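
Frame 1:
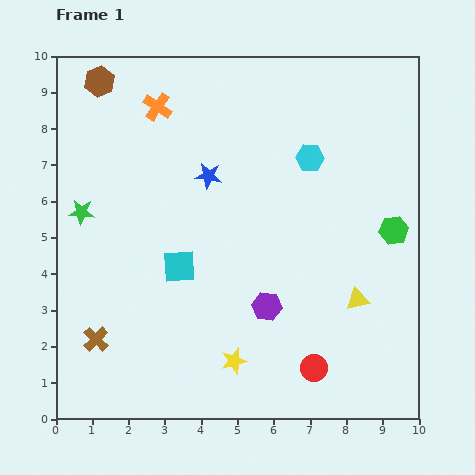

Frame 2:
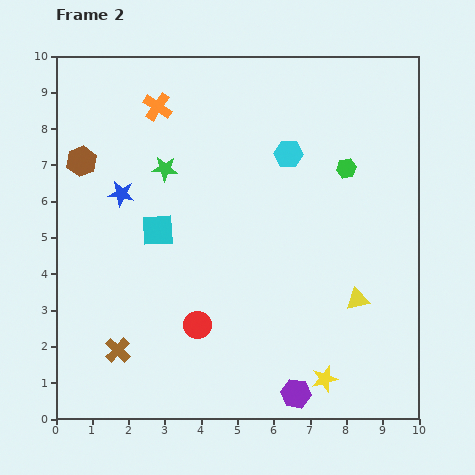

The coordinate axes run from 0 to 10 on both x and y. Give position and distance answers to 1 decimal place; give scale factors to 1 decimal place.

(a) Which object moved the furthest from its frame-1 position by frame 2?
the red circle

(moved 3.4; next 2.6)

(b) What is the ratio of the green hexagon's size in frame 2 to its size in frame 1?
0.7×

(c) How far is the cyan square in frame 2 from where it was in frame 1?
1.2

The cyan square moved from (3.4, 4.2) to (2.8, 5.2), a distance of √(0.6² + 1.0²) ≈ 1.2.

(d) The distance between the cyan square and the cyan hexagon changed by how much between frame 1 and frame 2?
-0.5

Distance in frame 1: 4.7. Distance in frame 2: 4.2.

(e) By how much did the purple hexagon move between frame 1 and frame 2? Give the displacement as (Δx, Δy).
(0.8, -2.4)

The purple hexagon was at (5.8, 3.1) in frame 1 and (6.6, 0.7) in frame 2.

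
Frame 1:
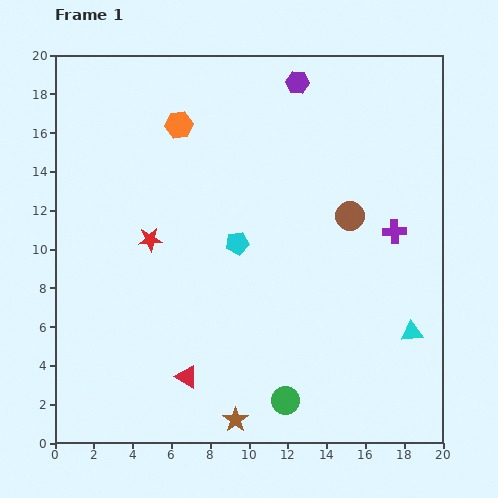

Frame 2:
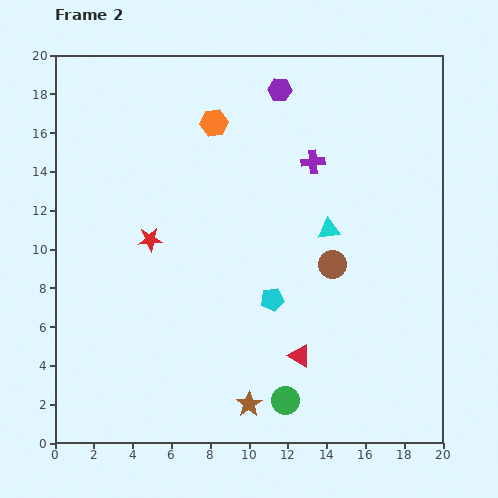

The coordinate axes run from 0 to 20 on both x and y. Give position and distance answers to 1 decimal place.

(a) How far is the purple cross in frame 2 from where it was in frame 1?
5.5

The purple cross moved from (17.5, 10.9) to (13.3, 14.5), a distance of √(4.2² + 3.6²) ≈ 5.5.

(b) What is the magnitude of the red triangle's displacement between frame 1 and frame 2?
5.9

The red triangle moved from (6.8, 3.4) to (12.6, 4.5), a distance of √(5.8² + 1.1²) ≈ 5.9.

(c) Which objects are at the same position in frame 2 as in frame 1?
the red star, the green circle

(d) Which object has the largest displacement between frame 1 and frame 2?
the cyan triangle

(moved 6.8; next 5.9)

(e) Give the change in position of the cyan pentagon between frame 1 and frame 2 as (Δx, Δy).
(1.8, -2.9)

The cyan pentagon was at (9.4, 10.3) in frame 1 and (11.2, 7.4) in frame 2.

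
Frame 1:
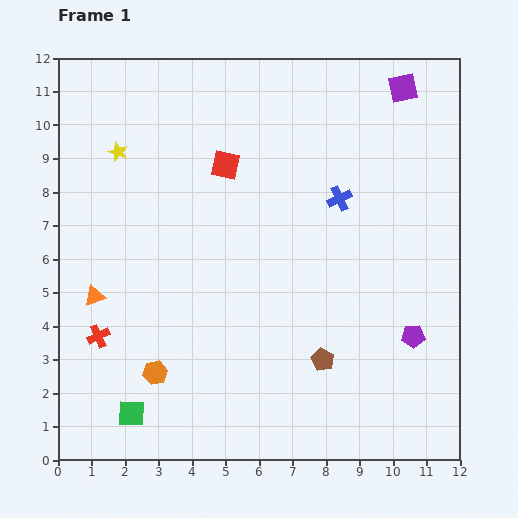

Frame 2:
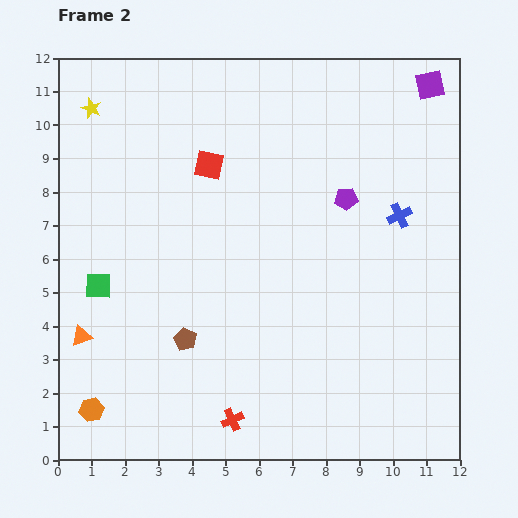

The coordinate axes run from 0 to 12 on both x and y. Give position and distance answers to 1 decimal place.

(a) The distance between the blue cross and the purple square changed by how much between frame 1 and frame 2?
+0.2

Distance in frame 1: 3.8. Distance in frame 2: 4.0.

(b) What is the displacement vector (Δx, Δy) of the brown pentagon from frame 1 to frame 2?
(-4.1, 0.6)

The brown pentagon was at (7.9, 3.0) in frame 1 and (3.8, 3.6) in frame 2.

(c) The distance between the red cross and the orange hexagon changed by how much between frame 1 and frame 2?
+2.2

Distance in frame 1: 2.0. Distance in frame 2: 4.2.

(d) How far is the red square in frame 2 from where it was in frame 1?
0.5

The red square moved from (5.0, 8.8) to (4.5, 8.8), a distance of √(0.5² + 0.0²) ≈ 0.5.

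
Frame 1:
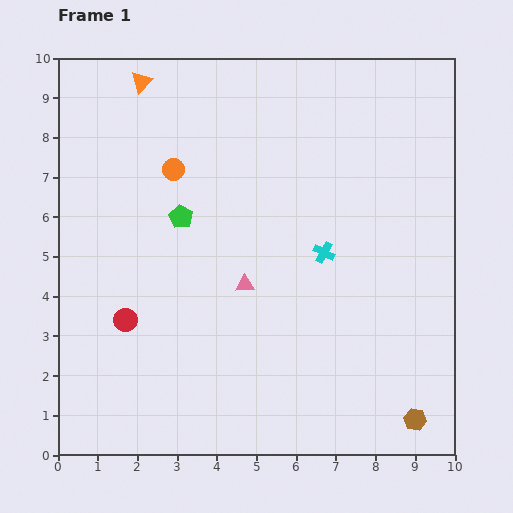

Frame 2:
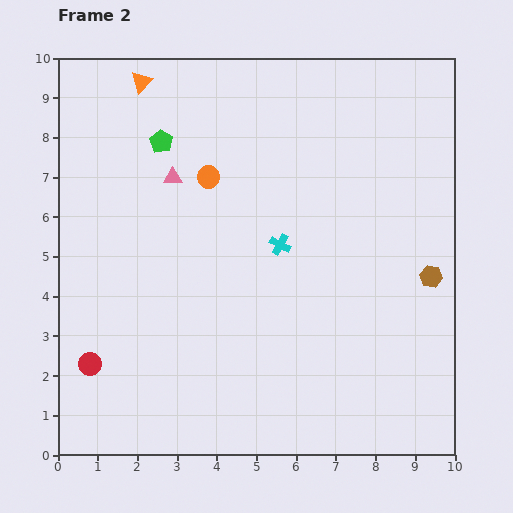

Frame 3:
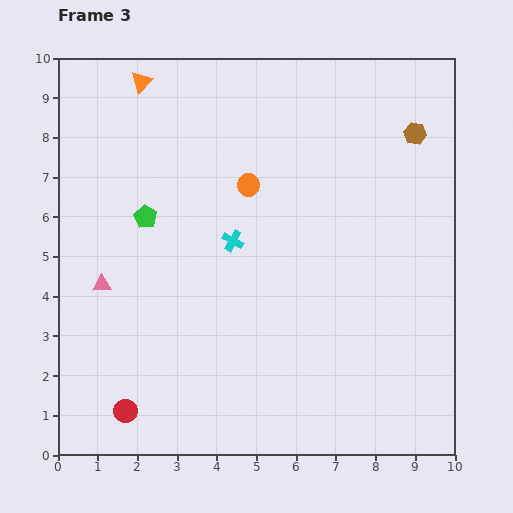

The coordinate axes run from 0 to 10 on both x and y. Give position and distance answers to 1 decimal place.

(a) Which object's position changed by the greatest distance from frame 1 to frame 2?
the brown hexagon

(moved 3.6; next 3.2)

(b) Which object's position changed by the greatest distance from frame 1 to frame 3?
the brown hexagon

(moved 7.2; next 3.6)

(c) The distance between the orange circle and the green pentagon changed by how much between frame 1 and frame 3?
+1.5

Distance in frame 1: 1.2. Distance in frame 3: 2.7.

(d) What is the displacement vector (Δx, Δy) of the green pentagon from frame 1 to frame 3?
(-0.9, 0.0)

The green pentagon was at (3.1, 6.0) in frame 1 and (2.2, 6.0) in frame 3.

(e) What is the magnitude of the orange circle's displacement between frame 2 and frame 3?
1.0

The orange circle moved from (3.8, 7.0) to (4.8, 6.8), a distance of √(1.0² + 0.2²) ≈ 1.0.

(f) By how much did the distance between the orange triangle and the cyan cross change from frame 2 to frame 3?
-0.8

Distance in frame 2: 5.4. Distance in frame 3: 4.6.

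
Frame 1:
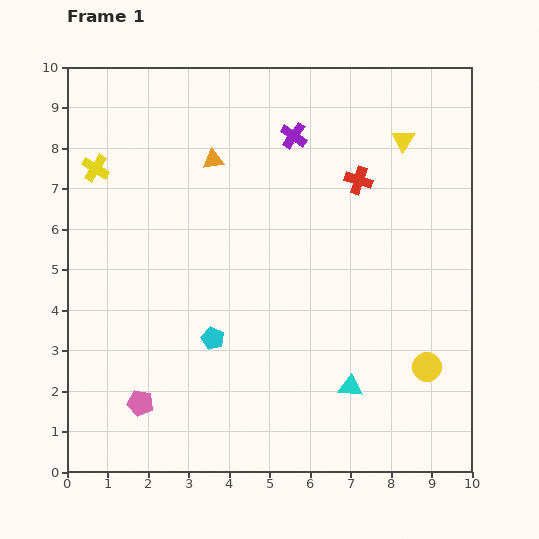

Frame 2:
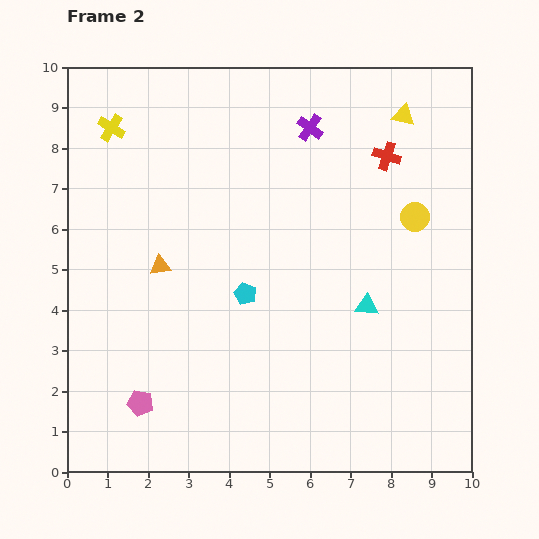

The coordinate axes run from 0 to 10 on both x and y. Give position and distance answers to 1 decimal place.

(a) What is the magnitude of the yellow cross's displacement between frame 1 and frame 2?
1.1

The yellow cross moved from (0.7, 7.5) to (1.1, 8.5), a distance of √(0.4² + 1.0²) ≈ 1.1.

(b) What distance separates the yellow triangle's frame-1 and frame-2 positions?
0.6

The yellow triangle moved from (8.3, 8.2) to (8.3, 8.8), a distance of √(0.0² + 0.6²) ≈ 0.6.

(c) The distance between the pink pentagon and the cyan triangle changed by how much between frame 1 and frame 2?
+0.9

Distance in frame 1: 5.2. Distance in frame 2: 6.1.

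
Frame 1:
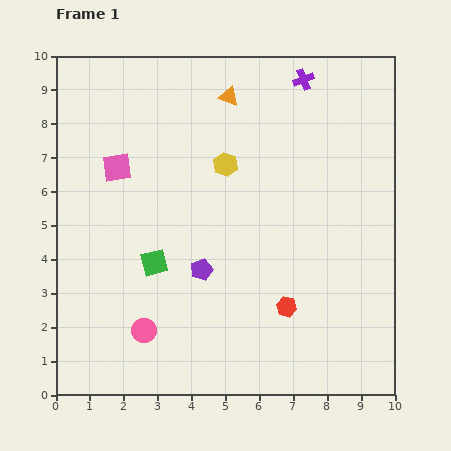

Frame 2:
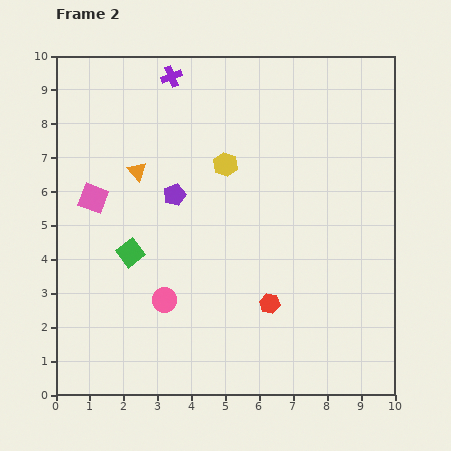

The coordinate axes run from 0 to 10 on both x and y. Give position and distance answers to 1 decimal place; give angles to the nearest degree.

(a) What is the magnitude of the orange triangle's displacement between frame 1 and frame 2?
3.5

The orange triangle moved from (5.1, 8.8) to (2.4, 6.6), a distance of √(2.7² + 2.2²) ≈ 3.5.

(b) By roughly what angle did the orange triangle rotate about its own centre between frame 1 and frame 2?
28° clockwise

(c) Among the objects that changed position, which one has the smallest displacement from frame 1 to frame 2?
the red hexagon

(moved 0.5)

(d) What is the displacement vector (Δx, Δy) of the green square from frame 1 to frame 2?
(-0.7, 0.3)

The green square was at (2.9, 3.9) in frame 1 and (2.2, 4.2) in frame 2.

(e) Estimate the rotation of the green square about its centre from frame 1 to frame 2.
22° counter-clockwise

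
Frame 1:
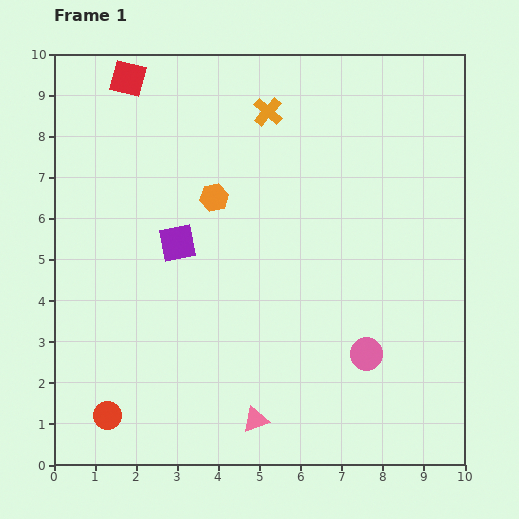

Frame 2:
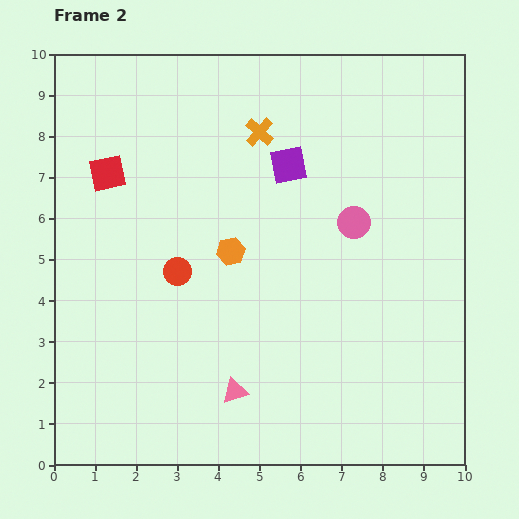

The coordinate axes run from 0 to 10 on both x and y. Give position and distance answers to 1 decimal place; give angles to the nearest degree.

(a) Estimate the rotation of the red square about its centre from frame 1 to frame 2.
26° counter-clockwise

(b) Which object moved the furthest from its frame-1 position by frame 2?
the red circle

(moved 3.9; next 3.3)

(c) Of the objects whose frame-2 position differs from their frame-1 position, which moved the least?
the orange cross

(moved 0.5)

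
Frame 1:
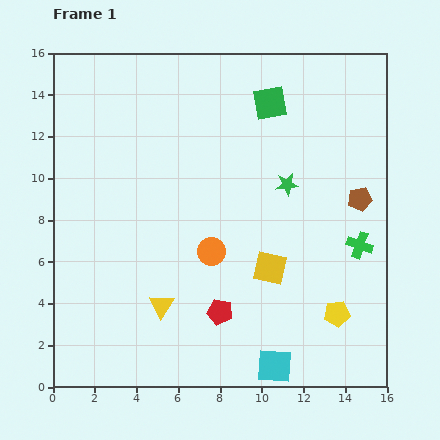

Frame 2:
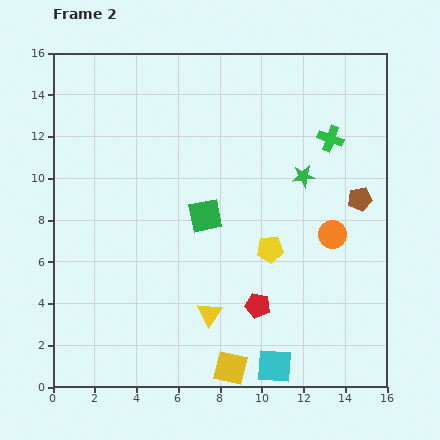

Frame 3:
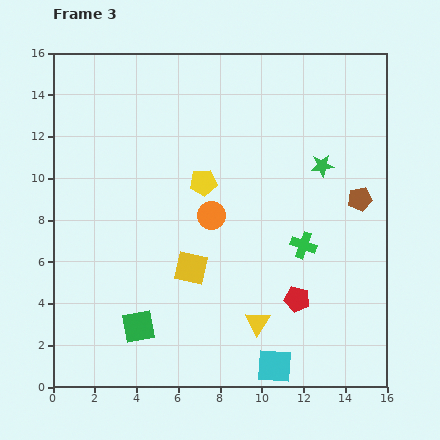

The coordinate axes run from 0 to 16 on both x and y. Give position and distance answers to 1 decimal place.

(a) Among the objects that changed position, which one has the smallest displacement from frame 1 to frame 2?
the green star

(moved 0.9)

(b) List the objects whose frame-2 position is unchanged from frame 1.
the cyan square, the brown pentagon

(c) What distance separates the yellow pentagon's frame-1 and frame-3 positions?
9.0

The yellow pentagon moved from (13.6, 3.5) to (7.2, 9.8), a distance of √(6.4² + 6.3²) ≈ 9.0.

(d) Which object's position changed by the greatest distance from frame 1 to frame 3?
the green square

(moved 12.4; next 9.0)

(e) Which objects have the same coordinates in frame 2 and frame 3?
the cyan square, the brown pentagon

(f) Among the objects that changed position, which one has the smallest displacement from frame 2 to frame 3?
the green star

(moved 1.0)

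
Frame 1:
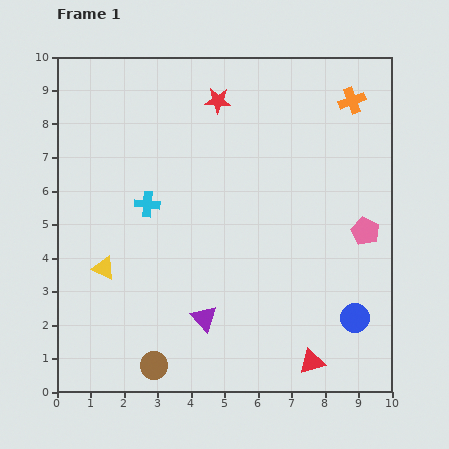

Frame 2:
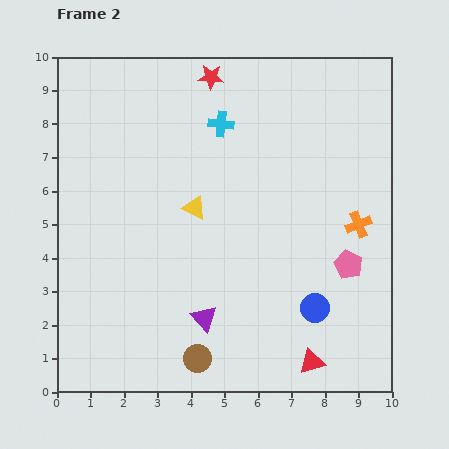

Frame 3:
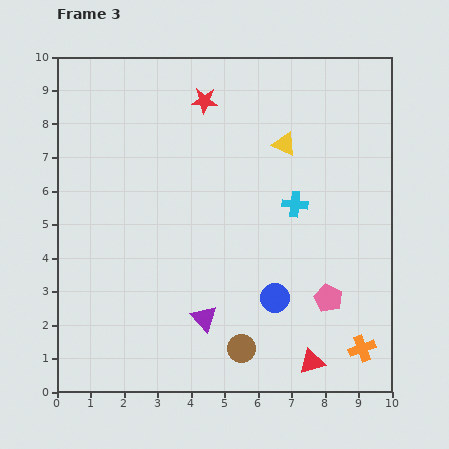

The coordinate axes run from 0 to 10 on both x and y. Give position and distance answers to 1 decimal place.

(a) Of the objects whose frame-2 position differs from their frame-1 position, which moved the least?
the red star

(moved 0.7)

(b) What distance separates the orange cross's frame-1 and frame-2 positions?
3.7

The orange cross moved from (8.8, 8.7) to (9.0, 5.0), a distance of √(0.2² + 3.7²) ≈ 3.7.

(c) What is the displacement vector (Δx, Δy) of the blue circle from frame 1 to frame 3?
(-2.4, 0.6)

The blue circle was at (8.9, 2.2) in frame 1 and (6.5, 2.8) in frame 3.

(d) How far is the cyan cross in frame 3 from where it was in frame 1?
4.4

The cyan cross moved from (2.7, 5.6) to (7.1, 5.6), a distance of √(4.4² + 0.0²) ≈ 4.4.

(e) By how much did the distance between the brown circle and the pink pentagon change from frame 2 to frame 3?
-2.3

Distance in frame 2: 5.3. Distance in frame 3: 3.0.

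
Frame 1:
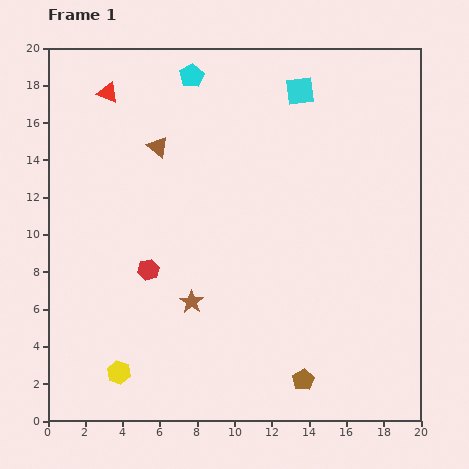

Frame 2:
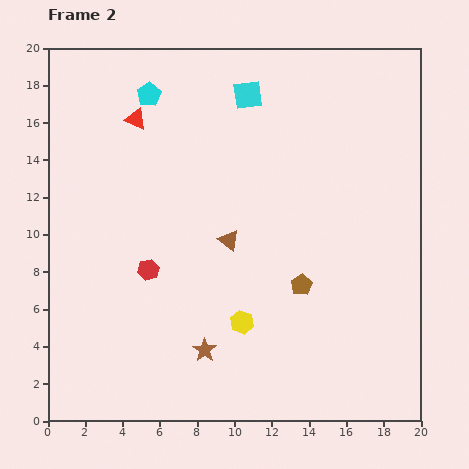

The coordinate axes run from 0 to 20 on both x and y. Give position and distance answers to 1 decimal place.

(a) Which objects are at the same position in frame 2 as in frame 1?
the red hexagon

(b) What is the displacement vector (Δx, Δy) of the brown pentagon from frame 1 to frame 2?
(-0.1, 5.1)

The brown pentagon was at (13.7, 2.2) in frame 1 and (13.6, 7.3) in frame 2.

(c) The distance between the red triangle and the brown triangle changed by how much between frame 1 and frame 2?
+4.2

Distance in frame 1: 4.0. Distance in frame 2: 8.2.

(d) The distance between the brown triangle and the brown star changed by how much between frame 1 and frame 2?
-2.5

Distance in frame 1: 8.5. Distance in frame 2: 6.0.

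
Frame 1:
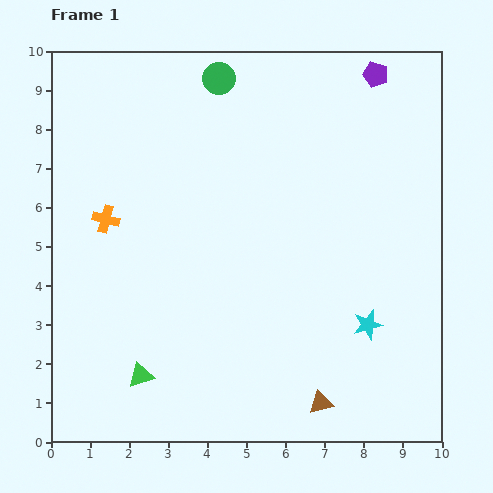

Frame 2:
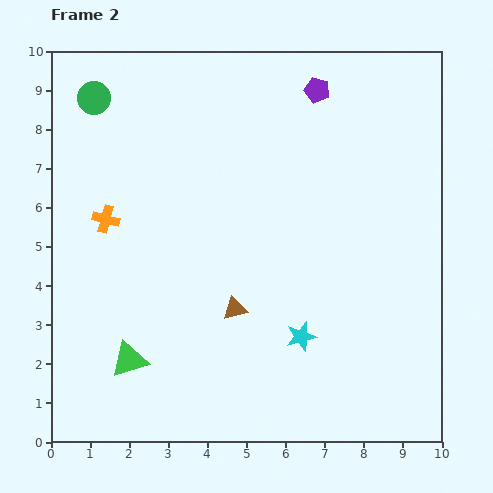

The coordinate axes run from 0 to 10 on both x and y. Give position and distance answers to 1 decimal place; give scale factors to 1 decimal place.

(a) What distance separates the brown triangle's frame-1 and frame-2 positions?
3.3

The brown triangle moved from (6.9, 1.0) to (4.7, 3.4), a distance of √(2.2² + 2.4²) ≈ 3.3.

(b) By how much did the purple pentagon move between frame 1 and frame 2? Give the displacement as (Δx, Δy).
(-1.5, -0.4)

The purple pentagon was at (8.3, 9.4) in frame 1 and (6.8, 9.0) in frame 2.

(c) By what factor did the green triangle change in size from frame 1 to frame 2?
1.5×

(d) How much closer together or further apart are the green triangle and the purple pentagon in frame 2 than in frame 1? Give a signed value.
-1.4

Distance in frame 1: 9.8. Distance in frame 2: 8.4.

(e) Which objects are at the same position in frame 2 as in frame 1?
the orange cross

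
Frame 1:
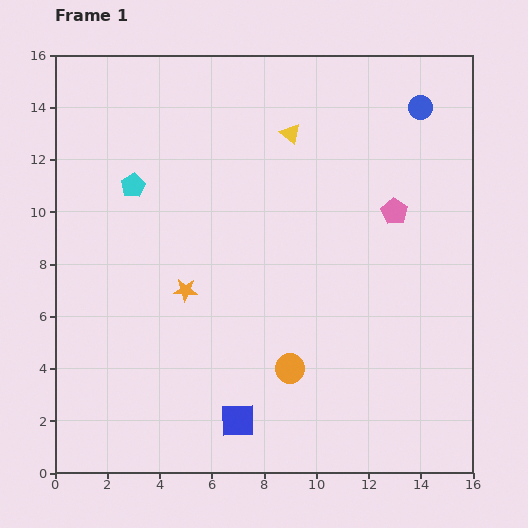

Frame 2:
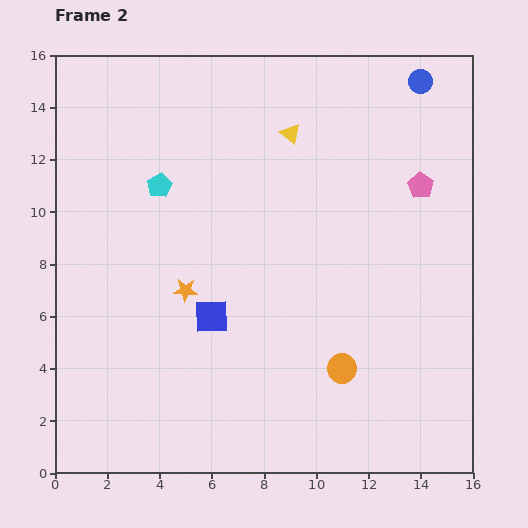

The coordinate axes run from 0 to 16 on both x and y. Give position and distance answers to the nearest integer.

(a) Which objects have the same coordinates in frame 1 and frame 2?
the yellow triangle, the orange star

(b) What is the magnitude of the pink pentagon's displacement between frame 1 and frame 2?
1

The pink pentagon moved from (13, 10) to (14, 11), a distance of √(1² + 1²) ≈ 1.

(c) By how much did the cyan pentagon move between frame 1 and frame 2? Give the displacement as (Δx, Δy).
(1, 0)

The cyan pentagon was at (3, 11) in frame 1 and (4, 11) in frame 2.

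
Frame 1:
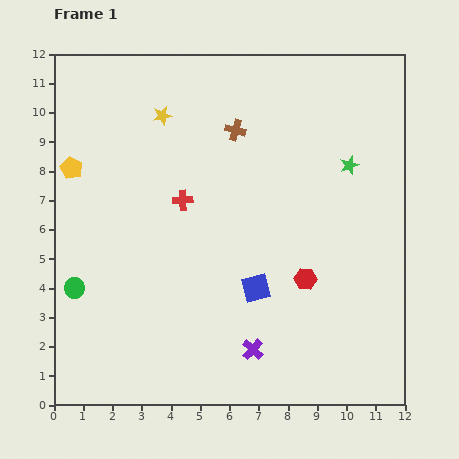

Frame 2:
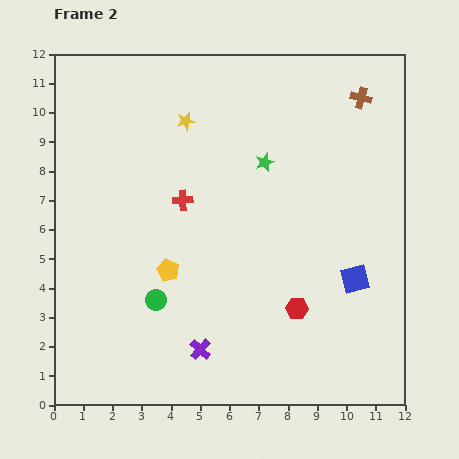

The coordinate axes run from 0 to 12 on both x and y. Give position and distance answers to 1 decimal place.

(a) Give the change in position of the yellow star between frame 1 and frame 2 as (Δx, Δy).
(0.8, -0.2)

The yellow star was at (3.7, 9.9) in frame 1 and (4.5, 9.7) in frame 2.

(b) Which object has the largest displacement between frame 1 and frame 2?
the yellow pentagon

(moved 4.8; next 4.4)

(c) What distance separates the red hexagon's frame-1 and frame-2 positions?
1.0

The red hexagon moved from (8.6, 4.3) to (8.3, 3.3), a distance of √(0.3² + 1.0²) ≈ 1.0.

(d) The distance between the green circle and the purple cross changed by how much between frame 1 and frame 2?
-4.2

Distance in frame 1: 6.5. Distance in frame 2: 2.3.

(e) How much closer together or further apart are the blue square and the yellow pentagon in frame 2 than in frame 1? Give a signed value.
-1.1

Distance in frame 1: 7.5. Distance in frame 2: 6.4.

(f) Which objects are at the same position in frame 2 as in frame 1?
the red cross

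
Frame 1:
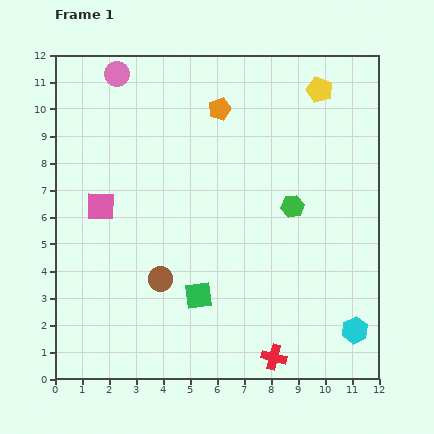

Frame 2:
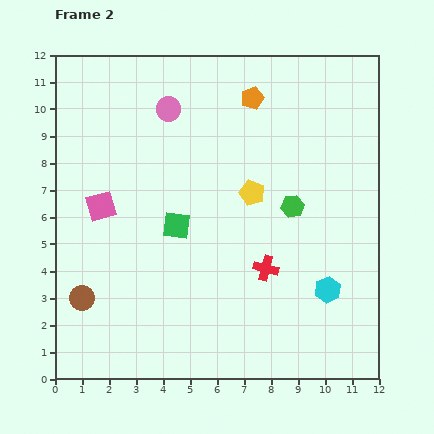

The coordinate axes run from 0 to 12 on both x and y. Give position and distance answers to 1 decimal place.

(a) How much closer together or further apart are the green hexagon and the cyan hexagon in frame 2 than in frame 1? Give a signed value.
-1.7

Distance in frame 1: 5.1. Distance in frame 2: 3.4.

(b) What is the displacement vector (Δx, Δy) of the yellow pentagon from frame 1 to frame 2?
(-2.5, -3.8)

The yellow pentagon was at (9.8, 10.7) in frame 1 and (7.3, 6.9) in frame 2.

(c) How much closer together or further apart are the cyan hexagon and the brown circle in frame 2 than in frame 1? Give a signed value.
+1.7

Distance in frame 1: 7.4. Distance in frame 2: 9.1.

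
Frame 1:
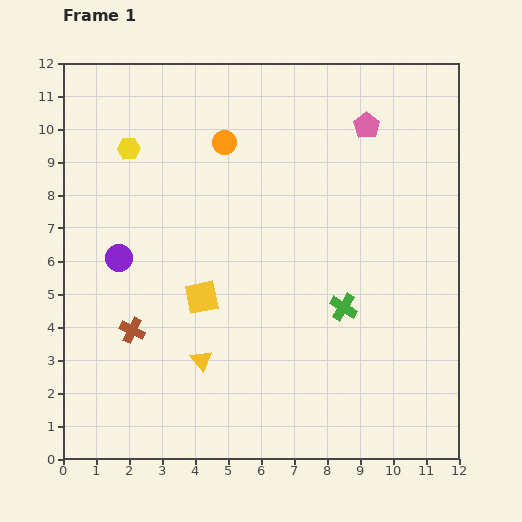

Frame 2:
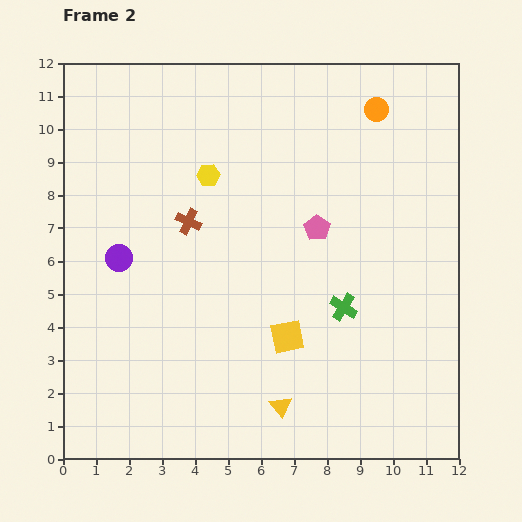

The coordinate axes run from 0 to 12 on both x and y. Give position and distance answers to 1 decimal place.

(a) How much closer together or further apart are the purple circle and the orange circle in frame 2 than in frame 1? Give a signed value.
+4.3

Distance in frame 1: 4.7. Distance in frame 2: 9.0.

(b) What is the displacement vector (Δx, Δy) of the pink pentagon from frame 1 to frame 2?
(-1.5, -3.1)

The pink pentagon was at (9.2, 10.1) in frame 1 and (7.7, 7.0) in frame 2.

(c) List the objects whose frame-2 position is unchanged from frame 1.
the green cross, the purple circle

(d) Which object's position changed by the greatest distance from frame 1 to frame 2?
the orange circle

(moved 4.7; next 3.7)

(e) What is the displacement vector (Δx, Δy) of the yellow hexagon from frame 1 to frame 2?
(2.4, -0.8)

The yellow hexagon was at (2.0, 9.4) in frame 1 and (4.4, 8.6) in frame 2.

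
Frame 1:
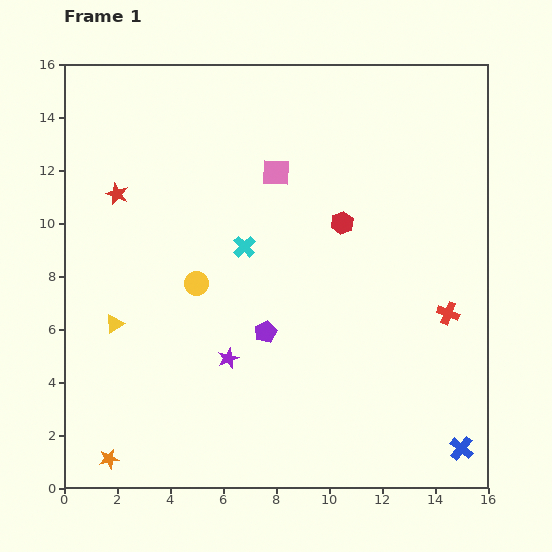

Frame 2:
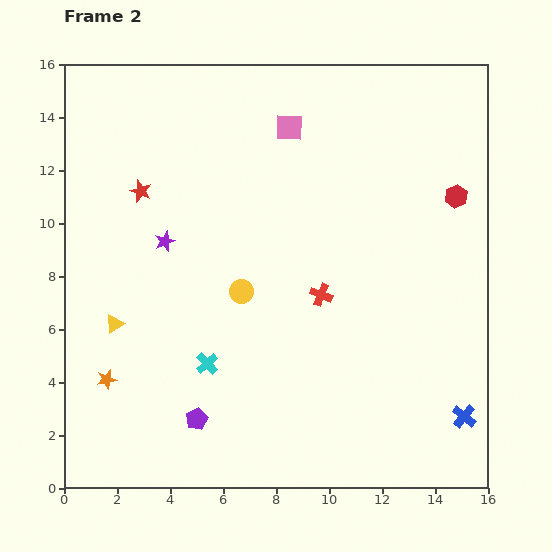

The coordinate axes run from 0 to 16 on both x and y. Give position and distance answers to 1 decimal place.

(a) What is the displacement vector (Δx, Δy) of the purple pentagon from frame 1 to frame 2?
(-2.6, -3.3)

The purple pentagon was at (7.6, 5.9) in frame 1 and (5.0, 2.6) in frame 2.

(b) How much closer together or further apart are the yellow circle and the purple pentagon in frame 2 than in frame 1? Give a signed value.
+1.9

Distance in frame 1: 3.2. Distance in frame 2: 5.1.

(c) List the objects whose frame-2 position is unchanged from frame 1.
the yellow triangle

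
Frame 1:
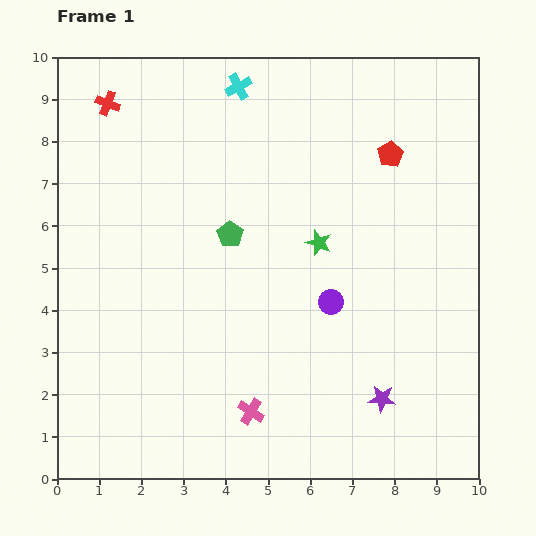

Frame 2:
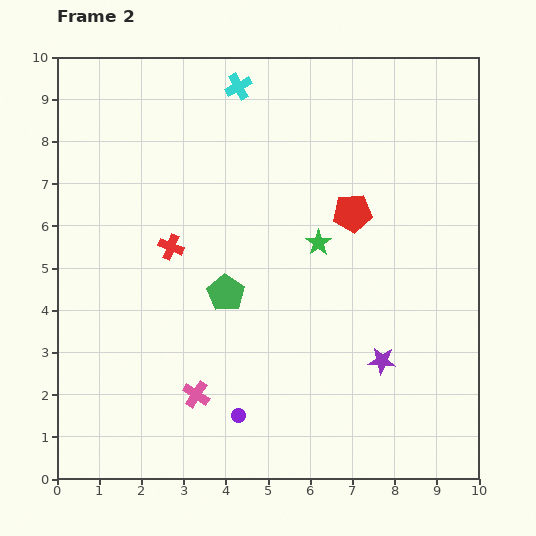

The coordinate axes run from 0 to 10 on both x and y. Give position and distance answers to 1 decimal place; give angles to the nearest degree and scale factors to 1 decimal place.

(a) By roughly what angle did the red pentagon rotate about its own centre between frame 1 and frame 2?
26° clockwise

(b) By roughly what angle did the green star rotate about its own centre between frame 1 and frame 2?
17° clockwise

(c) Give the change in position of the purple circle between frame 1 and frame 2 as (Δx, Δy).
(-2.2, -2.7)

The purple circle was at (6.5, 4.2) in frame 1 and (4.3, 1.5) in frame 2.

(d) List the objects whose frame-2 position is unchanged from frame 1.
the cyan cross, the green star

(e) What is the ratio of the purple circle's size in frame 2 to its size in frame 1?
0.6×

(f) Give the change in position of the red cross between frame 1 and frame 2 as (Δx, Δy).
(1.5, -3.4)

The red cross was at (1.2, 8.9) in frame 1 and (2.7, 5.5) in frame 2.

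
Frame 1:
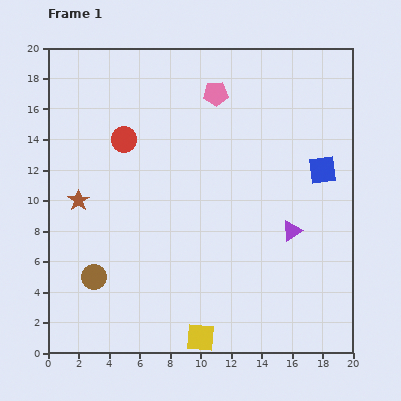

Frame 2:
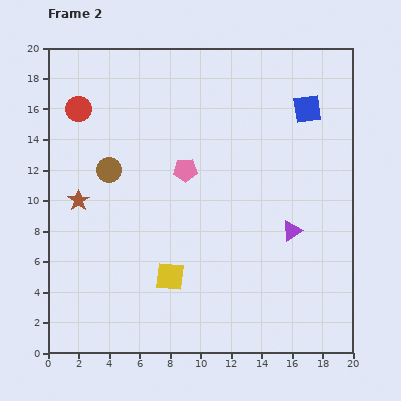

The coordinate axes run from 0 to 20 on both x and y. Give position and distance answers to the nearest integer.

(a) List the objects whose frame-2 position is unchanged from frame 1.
the purple triangle, the brown star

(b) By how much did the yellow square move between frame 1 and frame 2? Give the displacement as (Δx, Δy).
(-2, 4)

The yellow square was at (10, 1) in frame 1 and (8, 5) in frame 2.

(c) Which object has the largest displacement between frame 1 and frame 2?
the brown circle

(moved 7; next 5)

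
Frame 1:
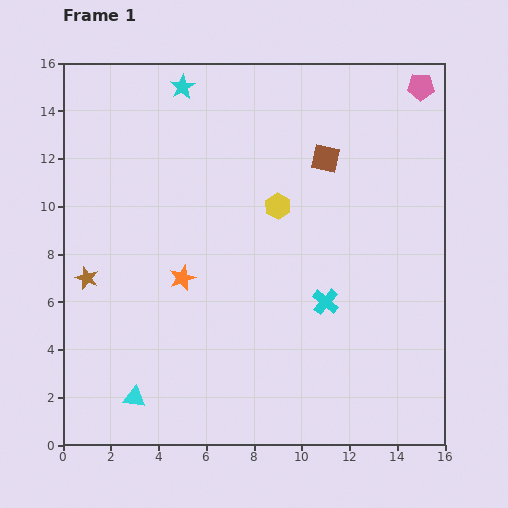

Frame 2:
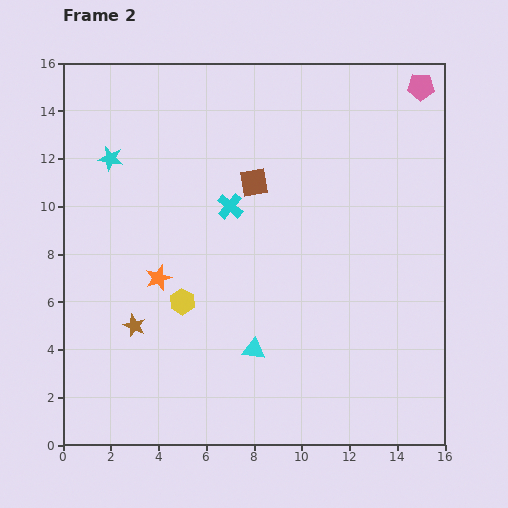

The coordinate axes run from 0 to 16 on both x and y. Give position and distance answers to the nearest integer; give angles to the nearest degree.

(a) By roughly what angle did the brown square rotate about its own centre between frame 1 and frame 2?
23° counter-clockwise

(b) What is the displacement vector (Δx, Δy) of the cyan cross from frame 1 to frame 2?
(-4, 4)

The cyan cross was at (11, 6) in frame 1 and (7, 10) in frame 2.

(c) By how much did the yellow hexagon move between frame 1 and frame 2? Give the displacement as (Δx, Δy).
(-4, -4)

The yellow hexagon was at (9, 10) in frame 1 and (5, 6) in frame 2.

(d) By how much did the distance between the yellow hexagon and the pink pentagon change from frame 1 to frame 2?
+5

Distance in frame 1: 8. Distance in frame 2: 13.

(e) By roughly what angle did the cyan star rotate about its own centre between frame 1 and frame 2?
30° counter-clockwise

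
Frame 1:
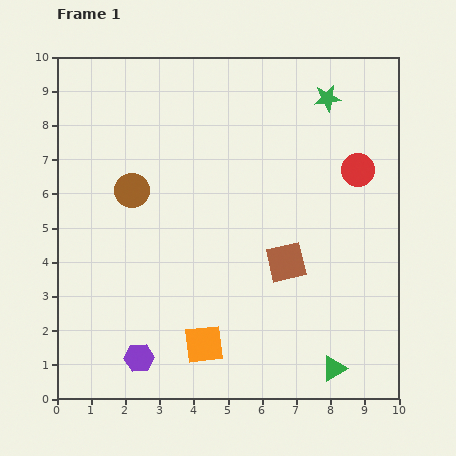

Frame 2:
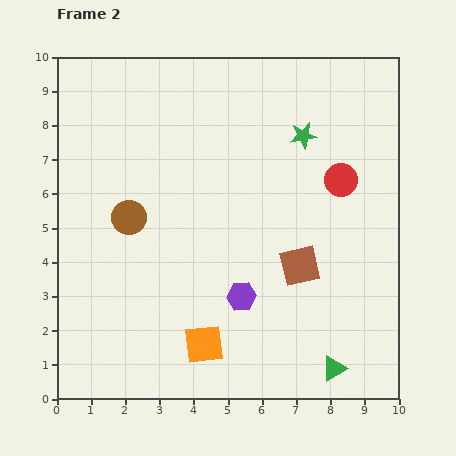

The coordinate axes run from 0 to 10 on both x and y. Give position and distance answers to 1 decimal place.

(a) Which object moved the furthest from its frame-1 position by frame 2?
the purple hexagon

(moved 3.5; next 1.3)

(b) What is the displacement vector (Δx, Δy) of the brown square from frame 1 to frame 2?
(0.4, -0.1)

The brown square was at (6.7, 4.0) in frame 1 and (7.1, 3.9) in frame 2.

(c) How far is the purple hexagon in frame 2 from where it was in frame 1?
3.5

The purple hexagon moved from (2.4, 1.2) to (5.4, 3.0), a distance of √(3.0² + 1.8²) ≈ 3.5.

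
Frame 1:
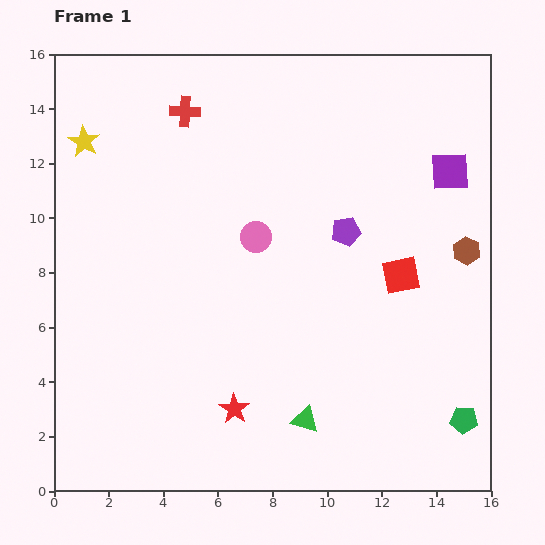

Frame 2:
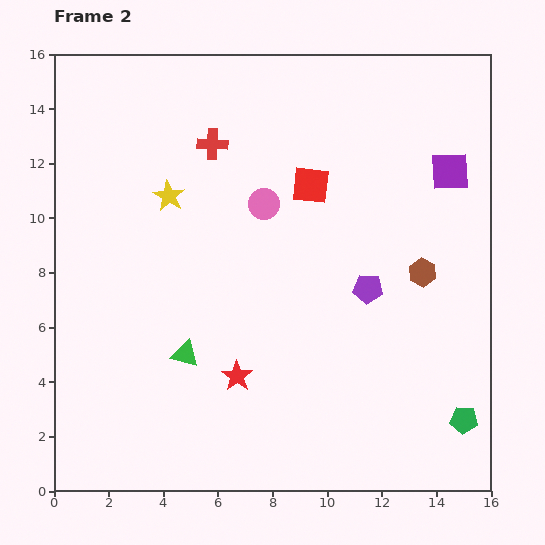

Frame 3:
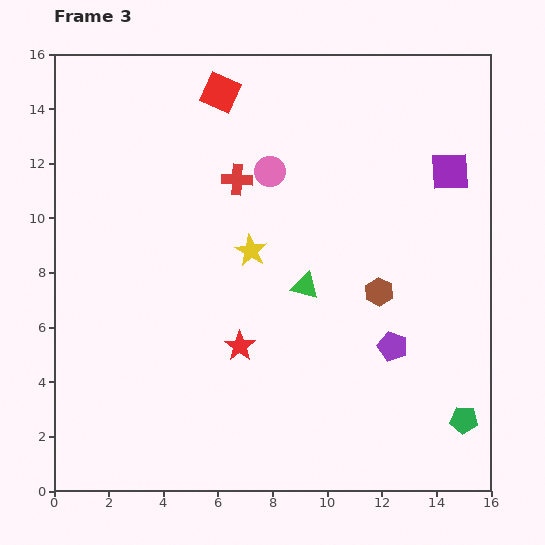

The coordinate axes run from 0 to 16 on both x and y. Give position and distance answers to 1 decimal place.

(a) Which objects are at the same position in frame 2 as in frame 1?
the green pentagon, the purple square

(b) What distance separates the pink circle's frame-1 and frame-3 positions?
2.5

The pink circle moved from (7.4, 9.3) to (7.9, 11.7), a distance of √(0.5² + 2.4²) ≈ 2.5.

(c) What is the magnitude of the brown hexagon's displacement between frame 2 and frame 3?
1.7

The brown hexagon moved from (13.5, 8.0) to (11.9, 7.3), a distance of √(1.6² + 0.7²) ≈ 1.7.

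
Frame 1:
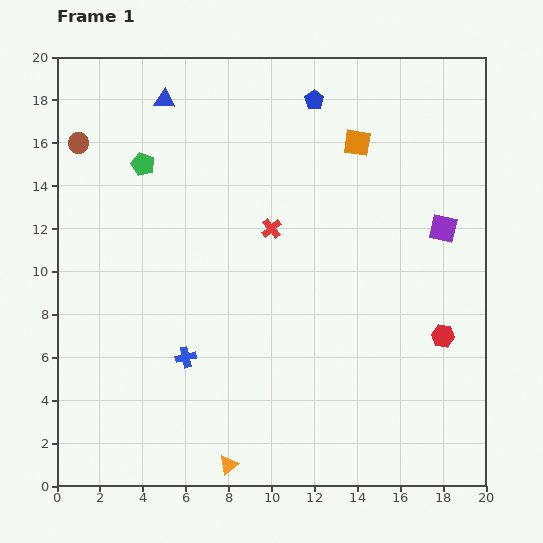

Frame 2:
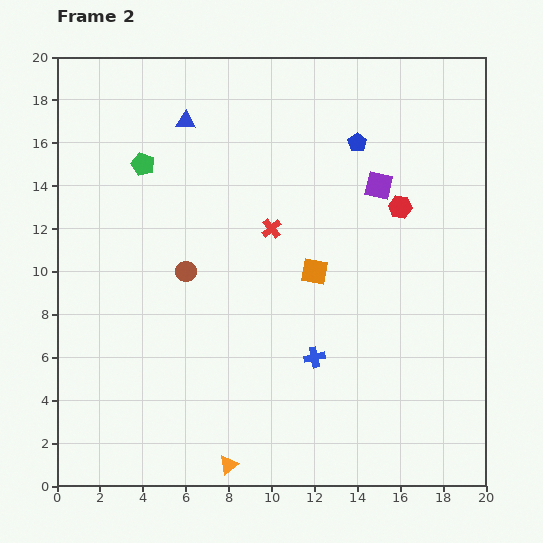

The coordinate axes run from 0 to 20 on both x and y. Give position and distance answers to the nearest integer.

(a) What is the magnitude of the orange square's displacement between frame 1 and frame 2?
6

The orange square moved from (14, 16) to (12, 10), a distance of √(2² + 6²) ≈ 6.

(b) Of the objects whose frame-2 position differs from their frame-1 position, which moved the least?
the blue triangle

(moved 1)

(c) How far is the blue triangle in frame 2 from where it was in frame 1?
1

The blue triangle moved from (5, 18) to (6, 17), a distance of √(1² + 1²) ≈ 1.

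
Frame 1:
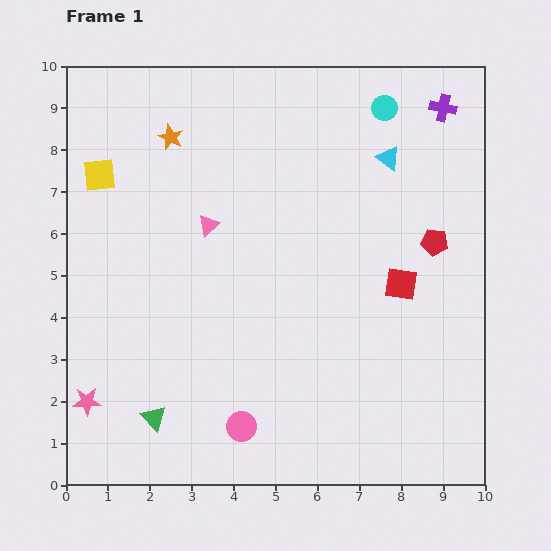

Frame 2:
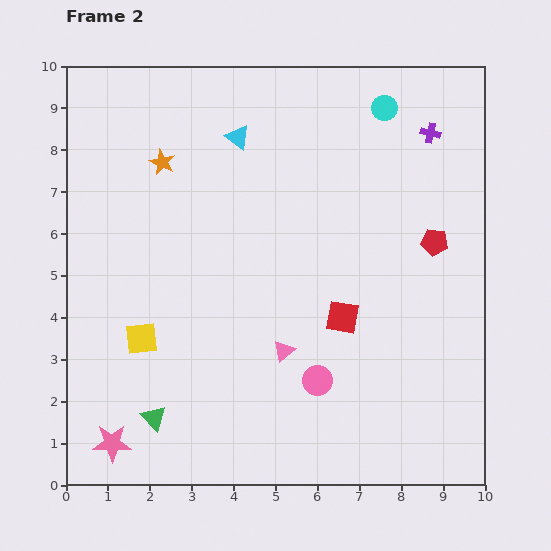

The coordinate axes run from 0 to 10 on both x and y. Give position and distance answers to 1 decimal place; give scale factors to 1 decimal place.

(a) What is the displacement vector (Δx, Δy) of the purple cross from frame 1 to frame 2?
(-0.3, -0.6)

The purple cross was at (9.0, 9.0) in frame 1 and (8.7, 8.4) in frame 2.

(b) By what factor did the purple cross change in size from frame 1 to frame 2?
0.7×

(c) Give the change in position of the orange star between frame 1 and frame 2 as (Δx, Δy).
(-0.2, -0.6)

The orange star was at (2.5, 8.3) in frame 1 and (2.3, 7.7) in frame 2.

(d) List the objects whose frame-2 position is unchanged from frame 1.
the red pentagon, the green triangle, the cyan circle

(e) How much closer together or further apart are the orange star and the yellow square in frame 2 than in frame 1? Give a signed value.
+2.3

Distance in frame 1: 1.9. Distance in frame 2: 4.2.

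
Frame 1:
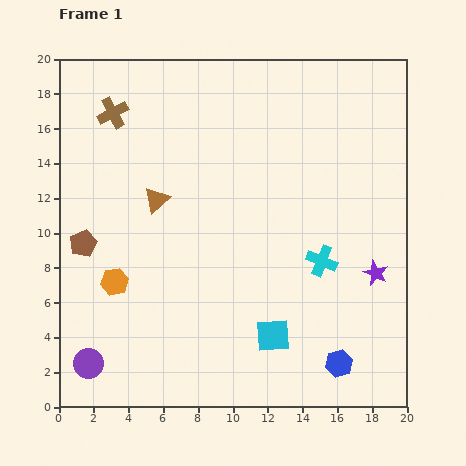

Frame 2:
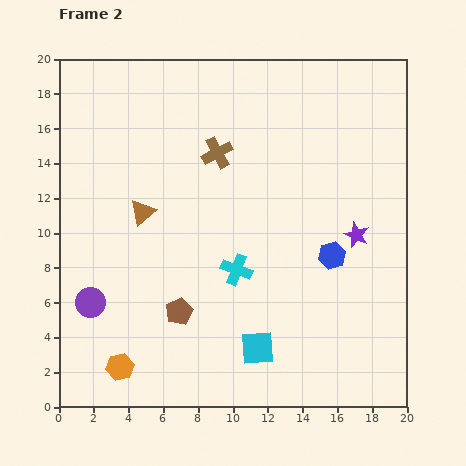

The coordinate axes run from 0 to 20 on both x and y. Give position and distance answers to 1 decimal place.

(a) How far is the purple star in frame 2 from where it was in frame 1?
2.5

The purple star moved from (18.2, 7.7) to (17.1, 9.9), a distance of √(1.1² + 2.2²) ≈ 2.5.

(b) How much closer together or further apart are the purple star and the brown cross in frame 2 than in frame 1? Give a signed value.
-8.4

Distance in frame 1: 17.7. Distance in frame 2: 9.3.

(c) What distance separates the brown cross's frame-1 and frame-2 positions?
6.4

The brown cross moved from (3.1, 16.9) to (9.1, 14.6), a distance of √(6.0² + 2.3²) ≈ 6.4.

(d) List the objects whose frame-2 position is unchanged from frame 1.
none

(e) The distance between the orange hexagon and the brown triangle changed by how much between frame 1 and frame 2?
+3.7

Distance in frame 1: 5.3. Distance in frame 2: 9.0.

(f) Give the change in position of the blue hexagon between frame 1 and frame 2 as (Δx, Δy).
(-0.4, 6.2)

The blue hexagon was at (16.1, 2.5) in frame 1 and (15.7, 8.7) in frame 2.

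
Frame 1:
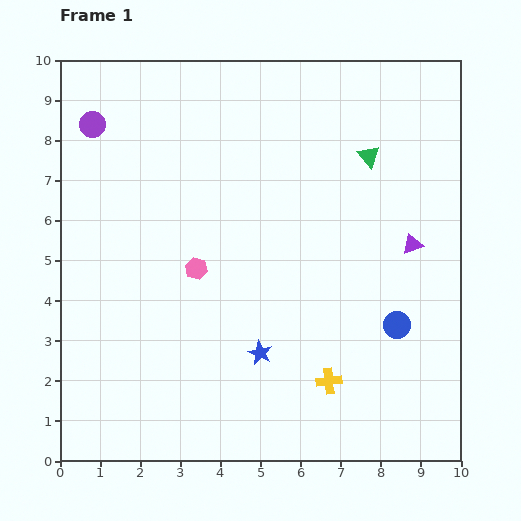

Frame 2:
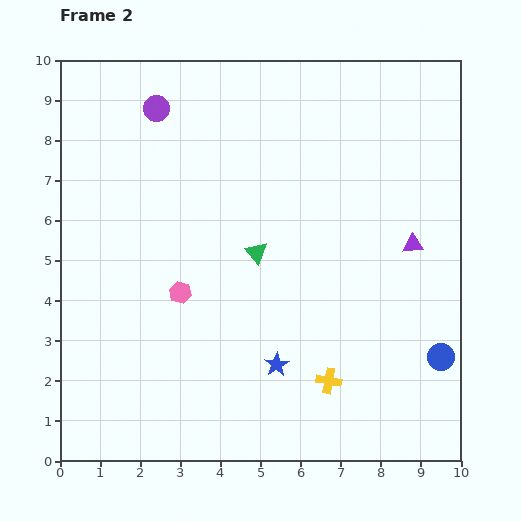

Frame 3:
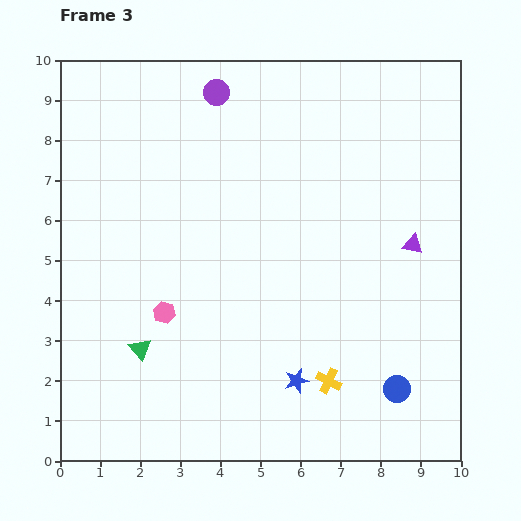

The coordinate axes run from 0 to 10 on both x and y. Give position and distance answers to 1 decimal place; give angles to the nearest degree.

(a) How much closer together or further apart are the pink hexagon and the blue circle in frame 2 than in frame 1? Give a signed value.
+1.5

Distance in frame 1: 5.2. Distance in frame 2: 6.7.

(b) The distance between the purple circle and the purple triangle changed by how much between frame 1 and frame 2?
-1.3

Distance in frame 1: 8.5. Distance in frame 2: 7.2.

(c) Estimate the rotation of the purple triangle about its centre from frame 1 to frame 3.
30° clockwise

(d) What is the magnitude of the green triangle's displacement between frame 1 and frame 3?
7.5

The green triangle moved from (7.7, 7.6) to (2.0, 2.8), a distance of √(5.7² + 4.8²) ≈ 7.5.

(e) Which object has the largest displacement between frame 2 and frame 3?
the green triangle

(moved 3.8; next 1.6)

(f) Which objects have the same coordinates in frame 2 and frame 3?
the yellow cross, the purple triangle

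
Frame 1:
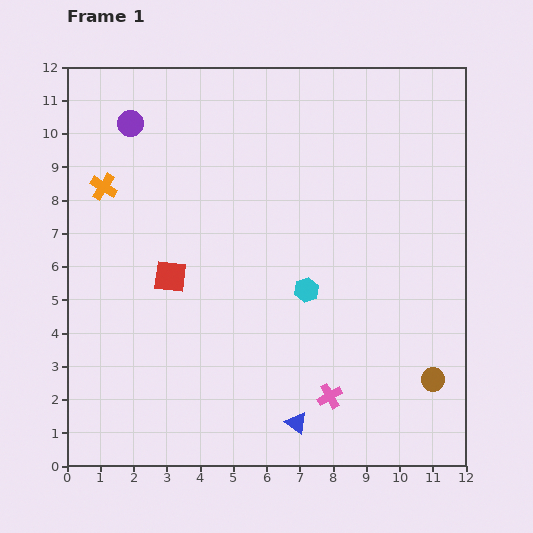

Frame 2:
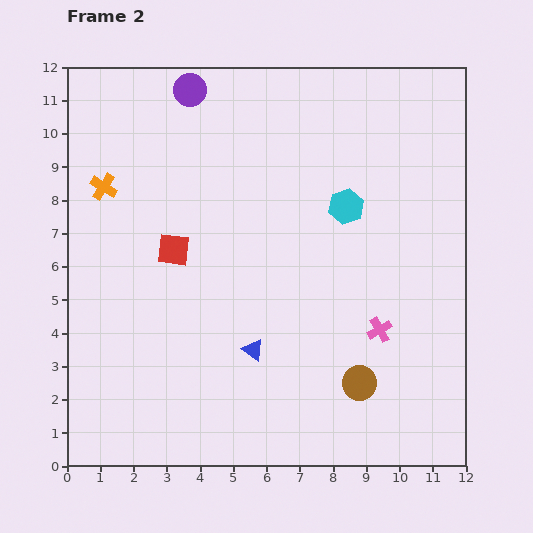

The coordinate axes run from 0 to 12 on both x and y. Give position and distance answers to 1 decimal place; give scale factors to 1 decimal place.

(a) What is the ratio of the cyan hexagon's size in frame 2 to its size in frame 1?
1.4×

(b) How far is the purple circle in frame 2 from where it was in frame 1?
2.1

The purple circle moved from (1.9, 10.3) to (3.7, 11.3), a distance of √(1.8² + 1.0²) ≈ 2.1.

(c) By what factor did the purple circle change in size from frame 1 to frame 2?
1.3×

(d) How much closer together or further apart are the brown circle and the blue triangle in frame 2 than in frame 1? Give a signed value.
-0.9

Distance in frame 1: 4.3. Distance in frame 2: 3.4.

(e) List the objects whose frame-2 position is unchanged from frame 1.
the orange cross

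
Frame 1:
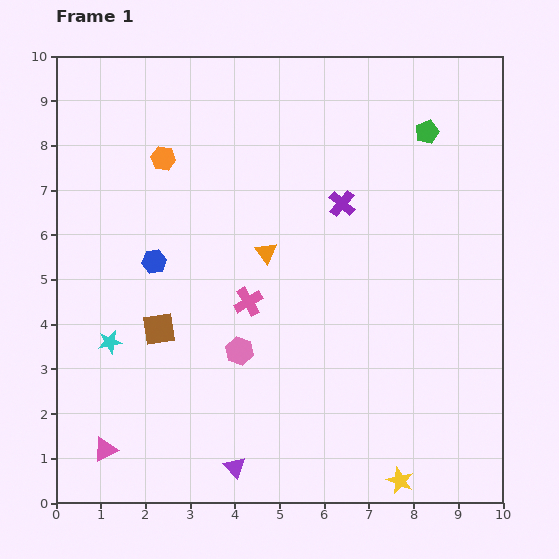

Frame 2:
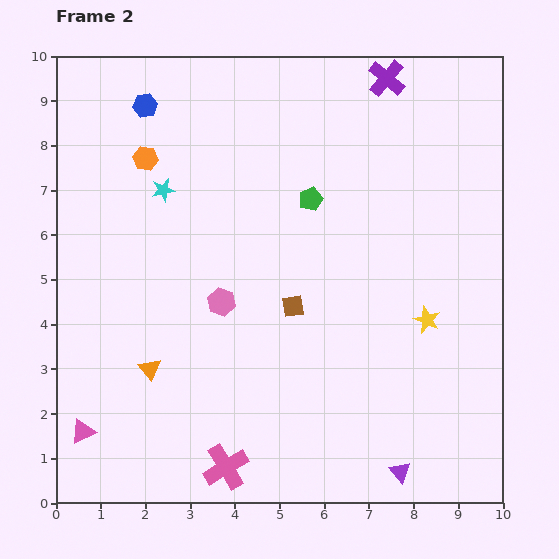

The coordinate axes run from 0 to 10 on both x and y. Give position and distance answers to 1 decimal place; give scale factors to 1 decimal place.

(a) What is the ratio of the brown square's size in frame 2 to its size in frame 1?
0.7×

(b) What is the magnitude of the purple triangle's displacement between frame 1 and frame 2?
3.7

The purple triangle moved from (4.0, 0.8) to (7.7, 0.7), a distance of √(3.7² + 0.1²) ≈ 3.7.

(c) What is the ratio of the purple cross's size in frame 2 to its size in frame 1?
1.4×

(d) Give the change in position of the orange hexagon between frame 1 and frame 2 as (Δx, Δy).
(-0.4, 0.0)

The orange hexagon was at (2.4, 7.7) in frame 1 and (2.0, 7.7) in frame 2.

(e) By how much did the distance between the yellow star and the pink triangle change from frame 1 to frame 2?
+1.5

Distance in frame 1: 6.6. Distance in frame 2: 8.1.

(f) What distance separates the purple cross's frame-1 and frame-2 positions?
3.0

The purple cross moved from (6.4, 6.7) to (7.4, 9.5), a distance of √(1.0² + 2.8²) ≈ 3.0.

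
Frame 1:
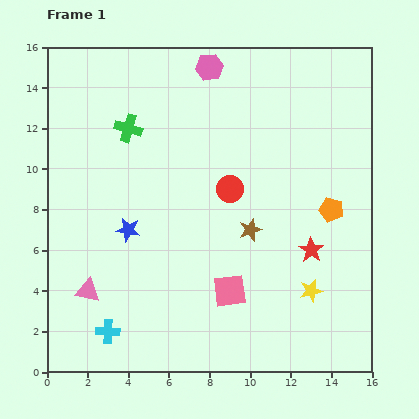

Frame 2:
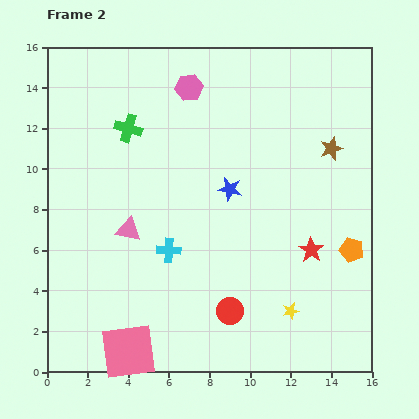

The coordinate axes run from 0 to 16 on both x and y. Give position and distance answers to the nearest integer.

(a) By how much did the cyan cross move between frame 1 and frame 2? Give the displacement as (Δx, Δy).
(3, 4)

The cyan cross was at (3, 2) in frame 1 and (6, 6) in frame 2.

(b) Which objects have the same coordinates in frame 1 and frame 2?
the green cross, the red star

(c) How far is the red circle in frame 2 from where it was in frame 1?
6

The red circle moved from (9, 9) to (9, 3), a distance of √(0² + 6²) ≈ 6.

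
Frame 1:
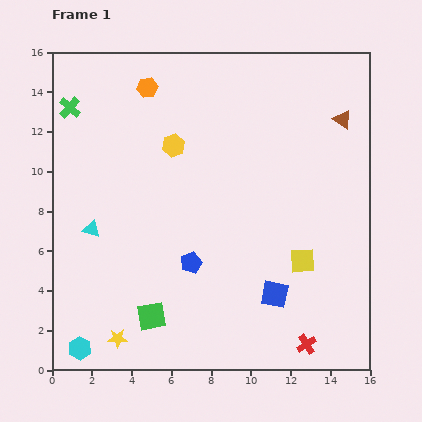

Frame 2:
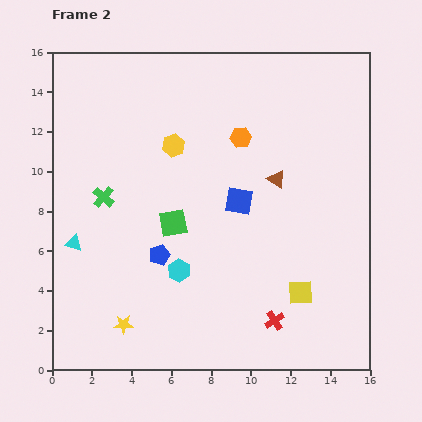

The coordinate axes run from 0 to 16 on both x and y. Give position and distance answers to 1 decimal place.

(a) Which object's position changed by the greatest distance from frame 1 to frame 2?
the cyan hexagon

(moved 6.3; next 5.3)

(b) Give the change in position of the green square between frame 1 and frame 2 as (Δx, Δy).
(1.1, 4.7)

The green square was at (5.0, 2.7) in frame 1 and (6.1, 7.4) in frame 2.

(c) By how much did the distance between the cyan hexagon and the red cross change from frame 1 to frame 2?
-6.0

Distance in frame 1: 11.4. Distance in frame 2: 5.4.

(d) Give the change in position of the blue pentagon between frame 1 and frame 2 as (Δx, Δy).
(-1.6, 0.4)

The blue pentagon was at (7.0, 5.4) in frame 1 and (5.4, 5.8) in frame 2.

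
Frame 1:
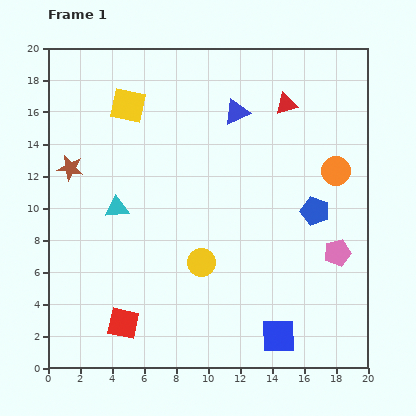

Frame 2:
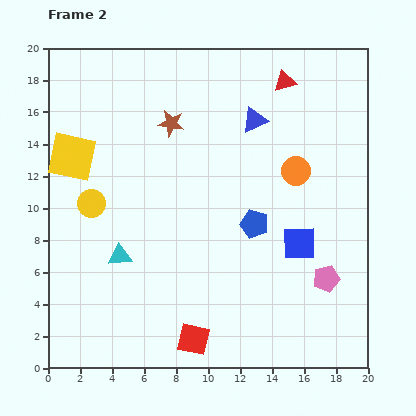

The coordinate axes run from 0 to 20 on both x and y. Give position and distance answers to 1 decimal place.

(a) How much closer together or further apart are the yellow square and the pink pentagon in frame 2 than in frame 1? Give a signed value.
+1.6

Distance in frame 1: 16.0. Distance in frame 2: 17.6.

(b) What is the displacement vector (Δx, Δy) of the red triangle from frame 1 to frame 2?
(-0.1, 1.4)

The red triangle was at (14.9, 16.5) in frame 1 and (14.8, 17.9) in frame 2.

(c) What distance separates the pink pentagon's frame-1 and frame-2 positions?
1.7

The pink pentagon moved from (18.1, 7.2) to (17.4, 5.6), a distance of √(0.7² + 1.6²) ≈ 1.7.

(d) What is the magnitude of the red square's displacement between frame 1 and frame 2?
4.5

The red square moved from (4.7, 2.8) to (9.1, 1.8), a distance of √(4.4² + 1.0²) ≈ 4.5.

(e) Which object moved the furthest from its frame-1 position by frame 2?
the yellow circle

(moved 7.8; next 6.9)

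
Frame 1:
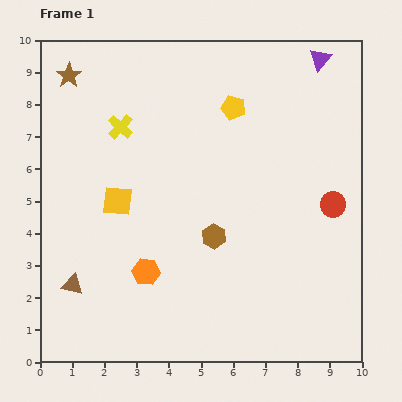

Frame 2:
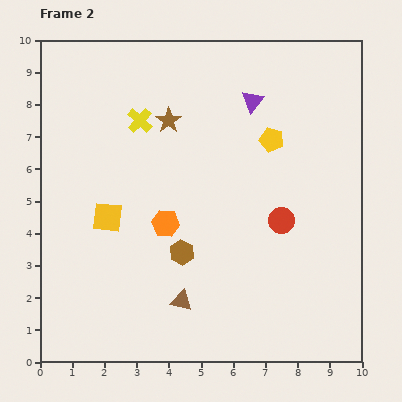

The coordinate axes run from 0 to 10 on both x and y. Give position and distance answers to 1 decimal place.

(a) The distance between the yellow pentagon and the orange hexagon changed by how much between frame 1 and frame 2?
-1.6

Distance in frame 1: 5.8. Distance in frame 2: 4.2.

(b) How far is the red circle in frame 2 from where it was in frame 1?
1.7

The red circle moved from (9.1, 4.9) to (7.5, 4.4), a distance of √(1.6² + 0.5²) ≈ 1.7.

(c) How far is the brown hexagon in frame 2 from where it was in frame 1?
1.1

The brown hexagon moved from (5.4, 3.9) to (4.4, 3.4), a distance of √(1.0² + 0.5²) ≈ 1.1.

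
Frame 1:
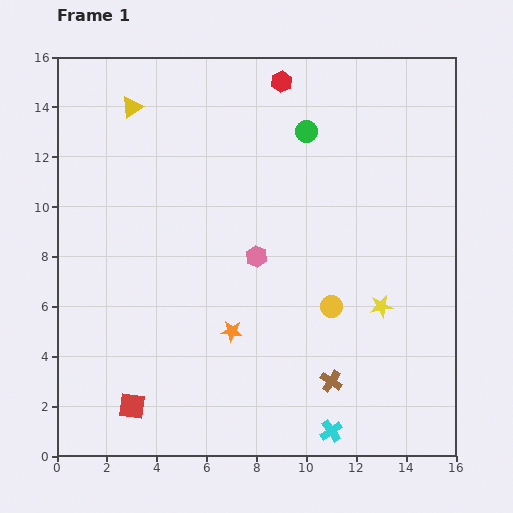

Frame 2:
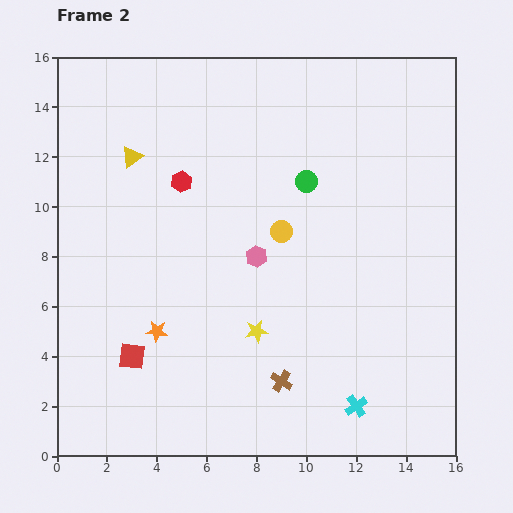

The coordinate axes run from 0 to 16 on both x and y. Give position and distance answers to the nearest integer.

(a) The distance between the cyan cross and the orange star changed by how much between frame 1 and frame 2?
+3

Distance in frame 1: 6. Distance in frame 2: 9.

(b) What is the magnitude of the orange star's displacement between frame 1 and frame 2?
3

The orange star moved from (7, 5) to (4, 5), a distance of √(3² + 0²) ≈ 3.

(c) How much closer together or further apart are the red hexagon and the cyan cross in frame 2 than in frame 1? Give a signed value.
-3

Distance in frame 1: 14. Distance in frame 2: 11.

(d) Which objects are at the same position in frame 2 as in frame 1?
the pink hexagon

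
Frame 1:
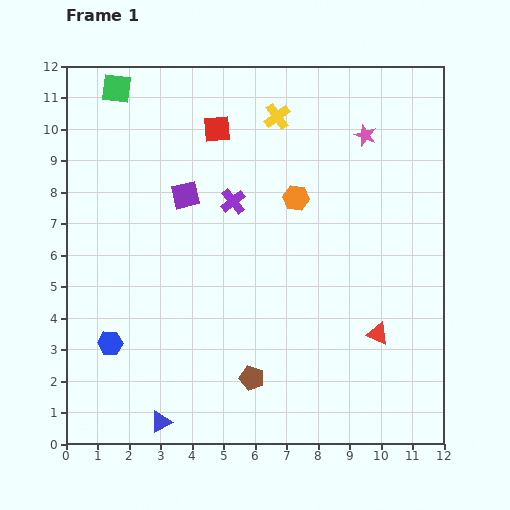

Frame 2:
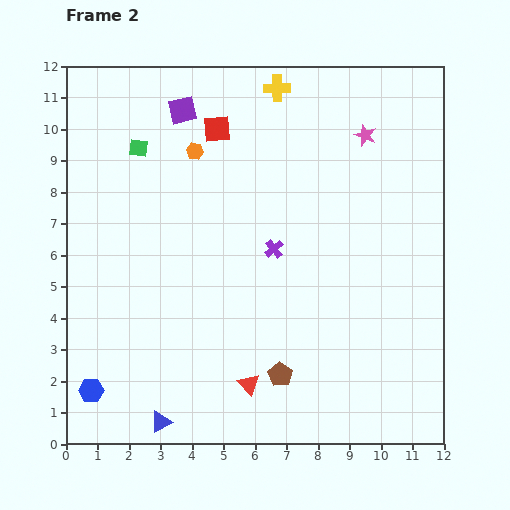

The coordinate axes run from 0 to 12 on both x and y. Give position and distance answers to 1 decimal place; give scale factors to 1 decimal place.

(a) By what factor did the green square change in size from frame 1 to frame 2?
0.6×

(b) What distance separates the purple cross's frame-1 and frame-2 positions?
2.0

The purple cross moved from (5.3, 7.7) to (6.6, 6.2), a distance of √(1.3² + 1.5²) ≈ 2.0.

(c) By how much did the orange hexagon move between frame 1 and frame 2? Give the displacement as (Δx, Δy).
(-3.2, 1.5)

The orange hexagon was at (7.3, 7.8) in frame 1 and (4.1, 9.3) in frame 2.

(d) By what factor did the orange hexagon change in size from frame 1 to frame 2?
0.7×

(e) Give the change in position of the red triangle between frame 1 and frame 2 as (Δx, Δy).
(-4.1, -1.6)

The red triangle was at (9.9, 3.5) in frame 1 and (5.8, 1.9) in frame 2.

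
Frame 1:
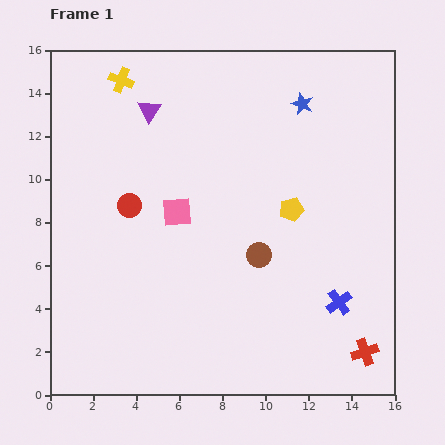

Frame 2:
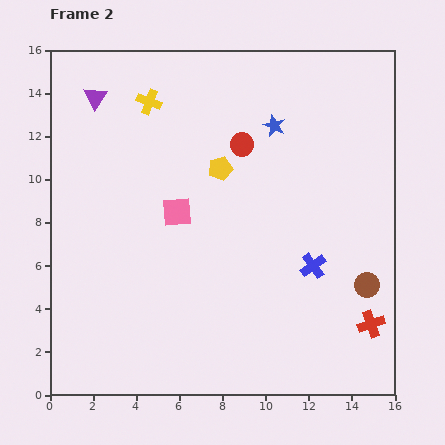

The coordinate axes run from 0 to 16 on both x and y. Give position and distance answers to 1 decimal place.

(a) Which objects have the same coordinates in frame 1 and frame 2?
the pink square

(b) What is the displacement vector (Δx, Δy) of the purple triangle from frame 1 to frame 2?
(-2.5, 0.6)

The purple triangle was at (4.6, 13.2) in frame 1 and (2.1, 13.8) in frame 2.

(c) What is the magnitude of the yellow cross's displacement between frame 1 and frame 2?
1.6

The yellow cross moved from (3.3, 14.6) to (4.6, 13.6), a distance of √(1.3² + 1.0²) ≈ 1.6.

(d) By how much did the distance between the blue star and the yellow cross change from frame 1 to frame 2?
-2.6

Distance in frame 1: 8.5. Distance in frame 2: 5.9.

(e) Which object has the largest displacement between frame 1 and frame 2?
the red circle

(moved 5.9; next 5.2)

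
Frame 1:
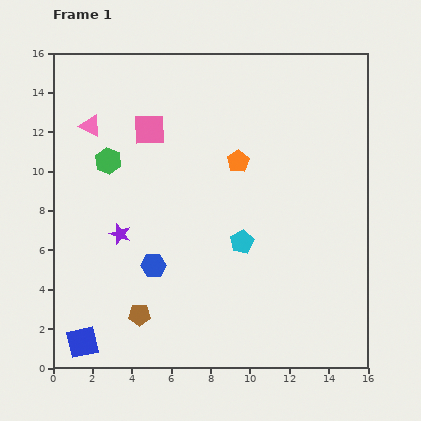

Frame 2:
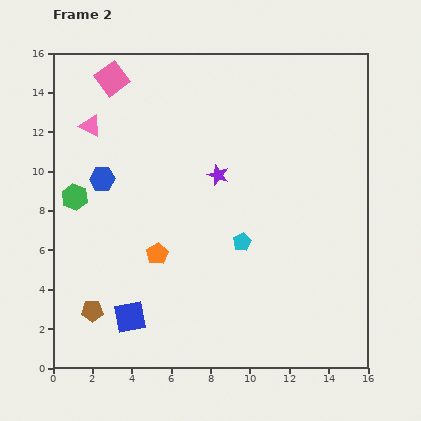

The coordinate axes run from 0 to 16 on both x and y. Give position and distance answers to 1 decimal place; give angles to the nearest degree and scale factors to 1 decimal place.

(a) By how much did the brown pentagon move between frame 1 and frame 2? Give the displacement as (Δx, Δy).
(-2.4, 0.2)

The brown pentagon was at (4.4, 2.7) in frame 1 and (2.0, 2.9) in frame 2.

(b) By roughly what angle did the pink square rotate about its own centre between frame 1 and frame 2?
34° counter-clockwise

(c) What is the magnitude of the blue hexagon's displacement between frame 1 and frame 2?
5.1

The blue hexagon moved from (5.1, 5.2) to (2.5, 9.6), a distance of √(2.6² + 4.4²) ≈ 5.1.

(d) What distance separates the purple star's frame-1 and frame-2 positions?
5.8

The purple star moved from (3.4, 6.8) to (8.4, 9.8), a distance of √(5.0² + 3.0²) ≈ 5.8.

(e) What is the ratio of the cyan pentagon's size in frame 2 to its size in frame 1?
0.8×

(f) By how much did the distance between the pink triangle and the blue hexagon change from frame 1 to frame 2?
-5.0

Distance in frame 1: 7.8. Distance in frame 2: 2.8.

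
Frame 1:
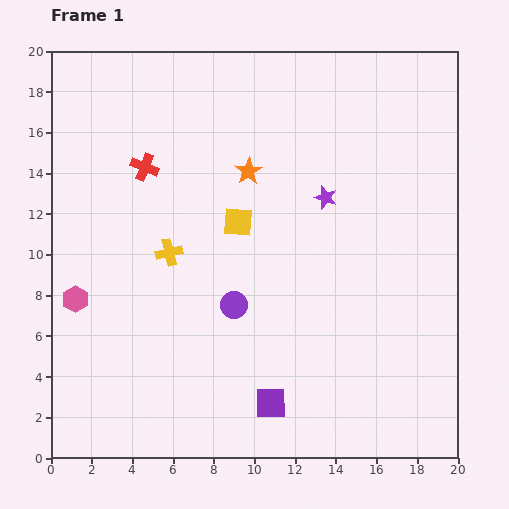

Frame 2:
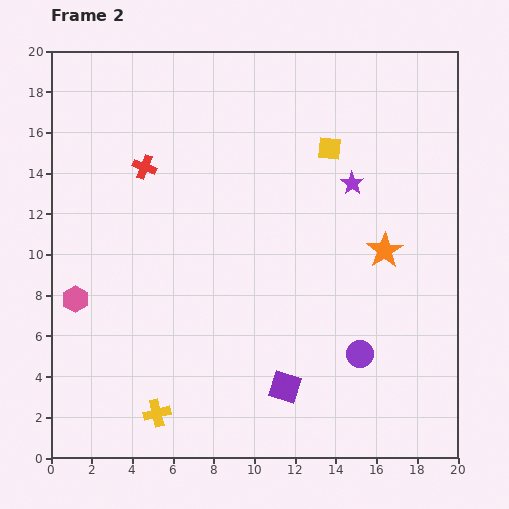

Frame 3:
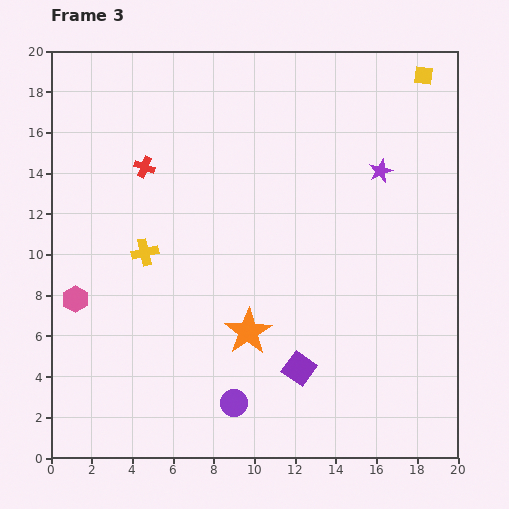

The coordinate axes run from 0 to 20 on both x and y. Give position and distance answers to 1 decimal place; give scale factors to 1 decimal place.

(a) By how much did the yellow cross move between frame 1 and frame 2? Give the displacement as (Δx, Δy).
(-0.6, -7.9)

The yellow cross was at (5.8, 10.1) in frame 1 and (5.2, 2.2) in frame 2.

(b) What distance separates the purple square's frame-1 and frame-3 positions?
2.2

The purple square moved from (10.8, 2.7) to (12.2, 4.4), a distance of √(1.4² + 1.7²) ≈ 2.2.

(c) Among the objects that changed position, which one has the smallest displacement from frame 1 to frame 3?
the yellow cross

(moved 1.2)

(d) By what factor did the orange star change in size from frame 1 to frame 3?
1.7×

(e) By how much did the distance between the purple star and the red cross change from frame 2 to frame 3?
+1.4

Distance in frame 2: 10.2. Distance in frame 3: 11.6.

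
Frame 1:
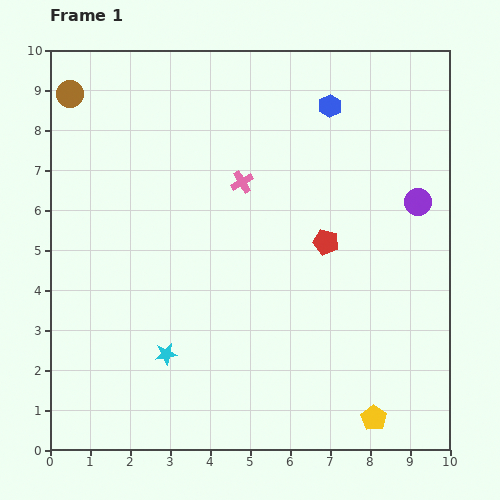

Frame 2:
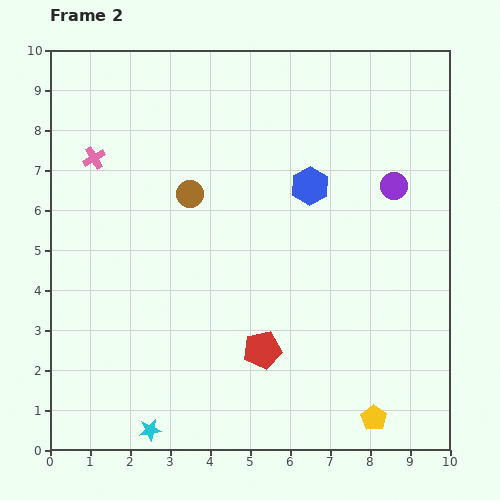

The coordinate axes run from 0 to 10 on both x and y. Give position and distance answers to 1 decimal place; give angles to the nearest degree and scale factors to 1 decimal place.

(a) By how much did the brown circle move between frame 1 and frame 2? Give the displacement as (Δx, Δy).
(3.0, -2.5)

The brown circle was at (0.5, 8.9) in frame 1 and (3.5, 6.4) in frame 2.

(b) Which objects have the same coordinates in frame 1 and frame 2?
the yellow pentagon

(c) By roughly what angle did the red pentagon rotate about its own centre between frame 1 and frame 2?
25° counter-clockwise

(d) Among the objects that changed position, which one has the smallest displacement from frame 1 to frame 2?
the purple circle

(moved 0.7)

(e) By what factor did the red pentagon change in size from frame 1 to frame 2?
1.5×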